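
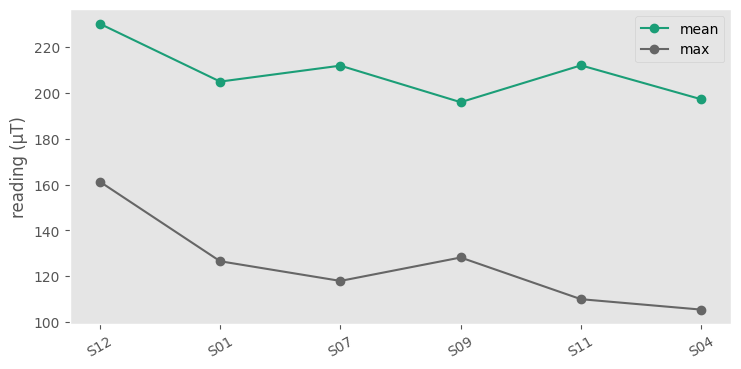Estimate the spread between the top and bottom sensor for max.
≈ 60

Max S12 ≈ 160, min S04 ≈ 100; range ≈ 60.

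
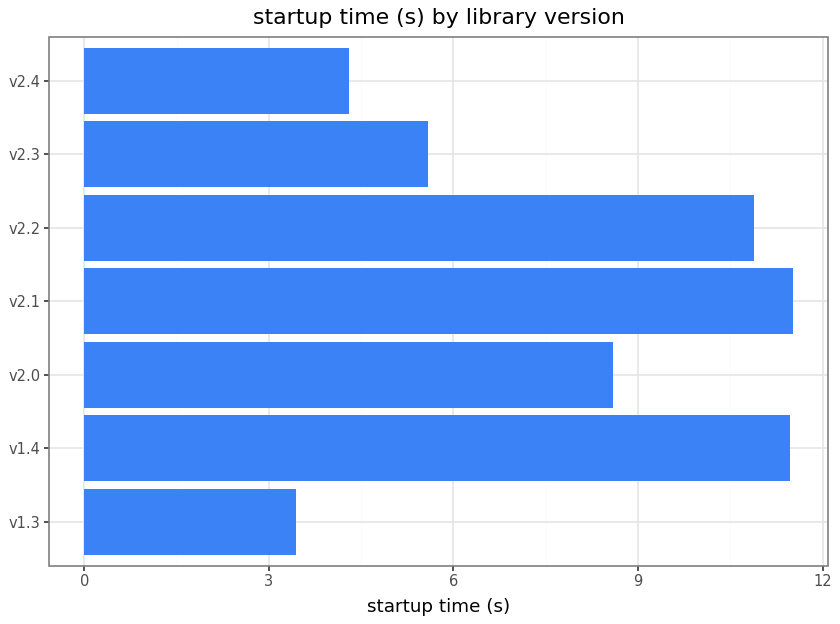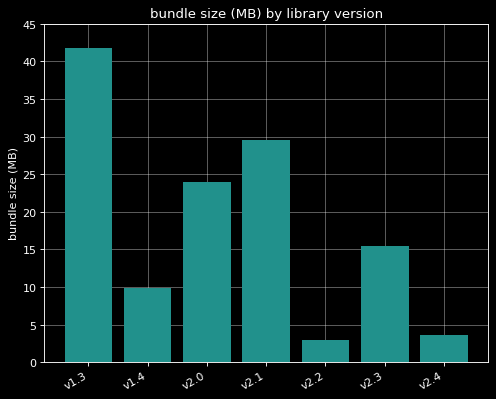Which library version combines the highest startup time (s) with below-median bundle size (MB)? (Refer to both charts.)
v1.4

Chart 2 median bundle size (MB) ≈ 15; below-median library versions: v1.4, v2.2, v2.4. Among those, v1.4 has the highest startup time (s) (≈ 12).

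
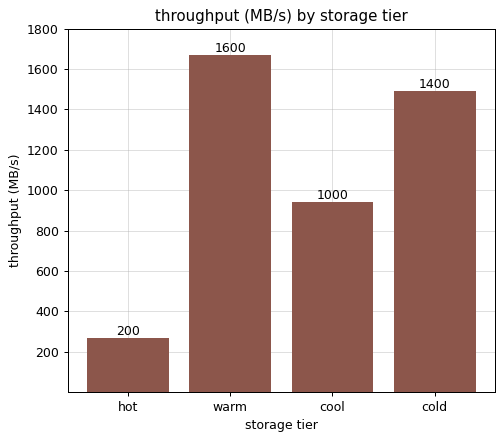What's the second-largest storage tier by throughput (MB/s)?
Top 3: warm ≈ 1600, cold ≈ 1400, cool ≈ 1000.

cold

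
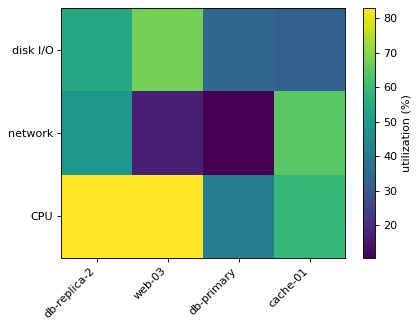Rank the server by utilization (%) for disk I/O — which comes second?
Top 3 for disk I/O: web-03 ≈ 70, db-replica-2 ≈ 50, db-primary ≈ 40.

db-replica-2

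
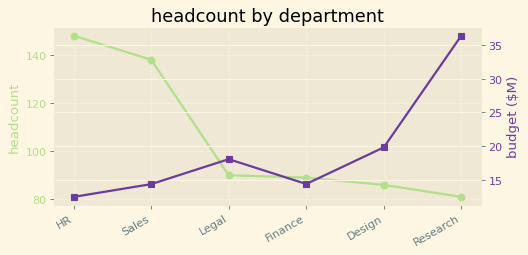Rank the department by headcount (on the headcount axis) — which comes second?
Top 3 (on the headcount axis): HR ≈ 150, Sales ≈ 140, Legal ≈ 90.

Sales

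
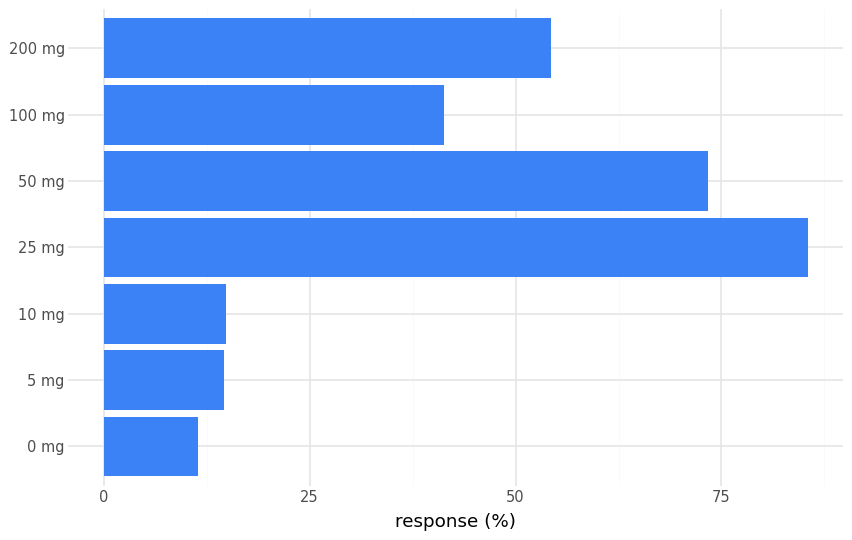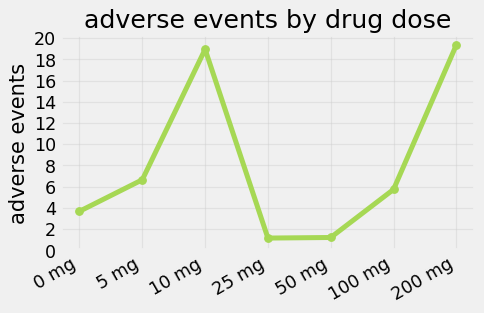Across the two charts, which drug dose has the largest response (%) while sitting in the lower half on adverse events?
25 mg

Chart 2 median adverse events ≈ 6; below-median drug doses: 0 mg, 25 mg, 50 mg. Among those, 25 mg has the highest response (%) (≈ 90).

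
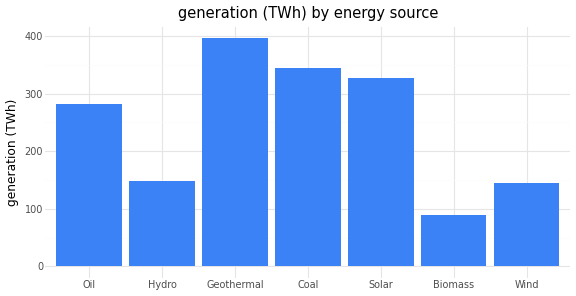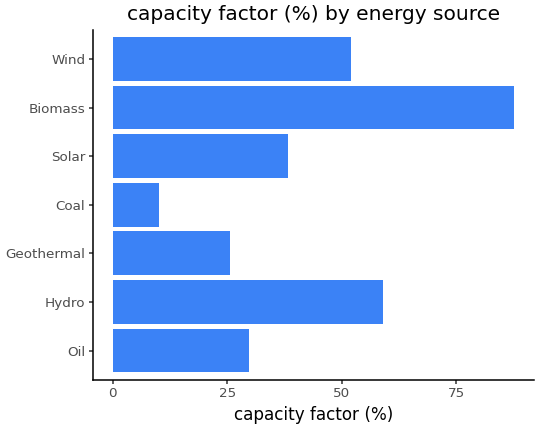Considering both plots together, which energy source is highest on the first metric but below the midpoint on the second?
Chart 2 median capacity factor (%) ≈ 40; below-median energy sources: Oil, Geothermal, Coal. Among those, Geothermal has the highest generation (TWh) (≈ 400).

Geothermal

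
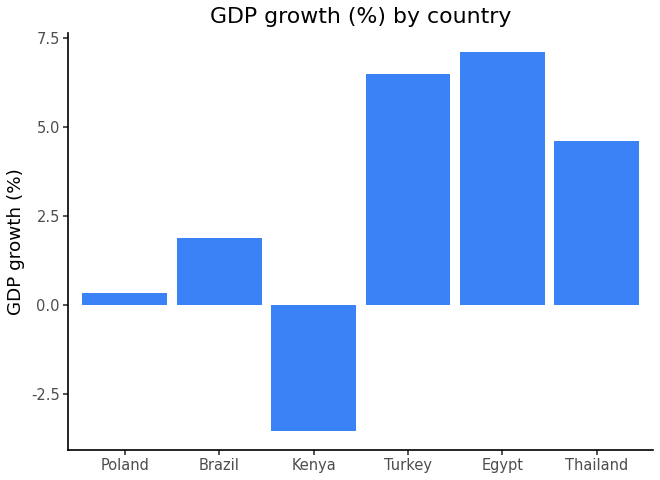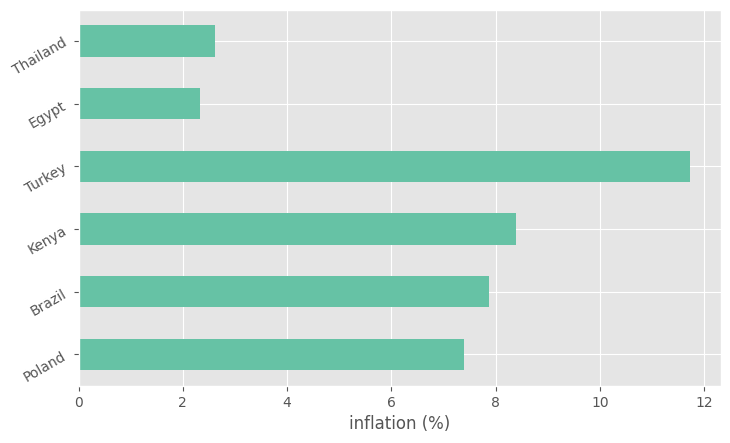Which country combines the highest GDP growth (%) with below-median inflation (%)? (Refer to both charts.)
Egypt

Chart 2 median inflation (%) ≈ 8; below-median countries: Poland, Egypt, Thailand. Among those, Egypt has the highest GDP growth (%) (≈ 7).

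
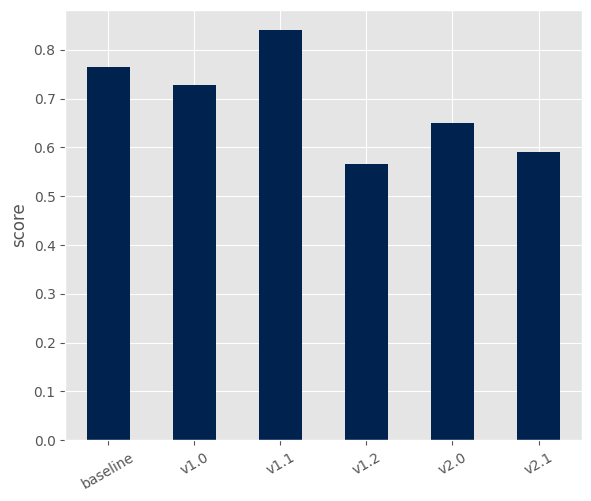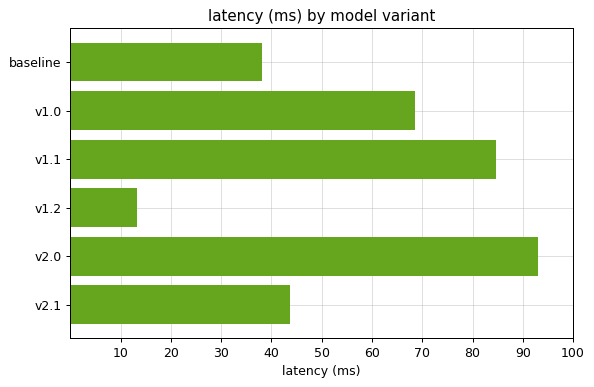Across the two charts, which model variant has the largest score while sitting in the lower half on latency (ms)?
baseline

Chart 2 median latency (ms) ≈ 60; below-median model variants: baseline, v1.2, v2.1. Among those, baseline has the highest score (≈ 0.8).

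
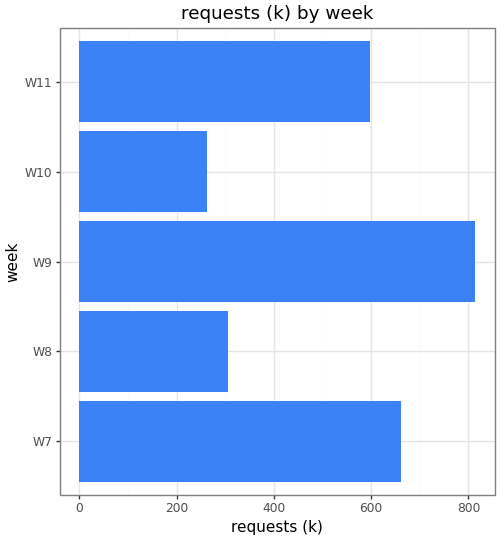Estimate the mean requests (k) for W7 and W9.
≈ 750

(700 + 800) / 2 ≈ 750.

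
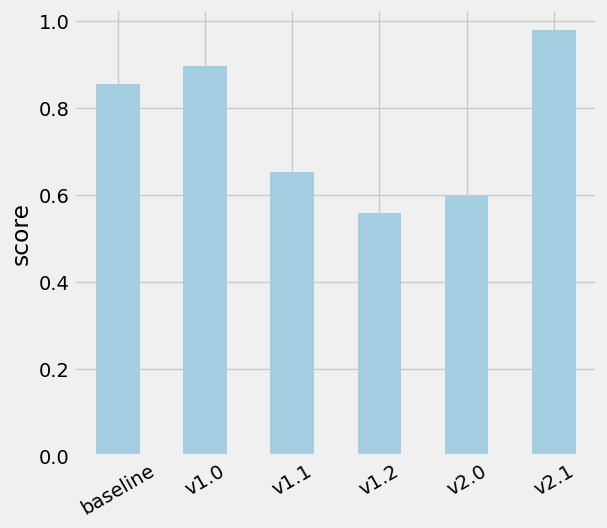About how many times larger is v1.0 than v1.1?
v1.0 ≈ 0.9, v1.1 ≈ 0.7; 0.9/0.7 ≈ 1.29.

≈ 1.29×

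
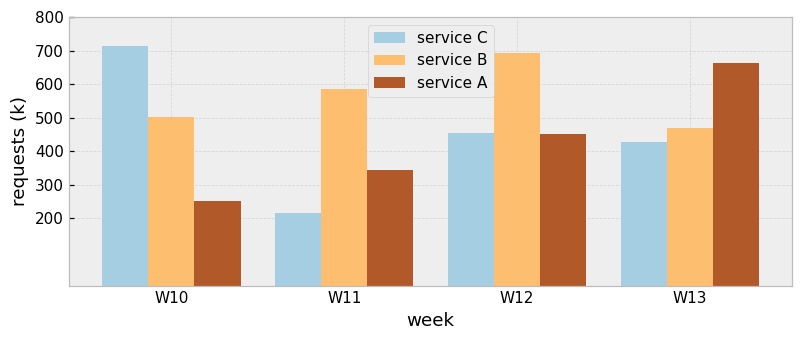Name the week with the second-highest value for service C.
W12

Top 3 for service C: W10 ≈ 700, W12 ≈ 500, W13 ≈ 400.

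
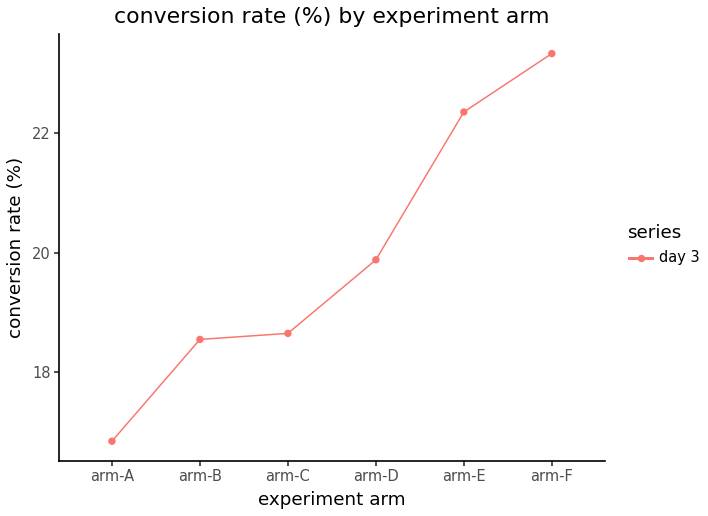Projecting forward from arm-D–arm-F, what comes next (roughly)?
Last three: 20, 22, 23 → slope ≈ 1.5/step → next ≈ 24.5.

≈ 24.5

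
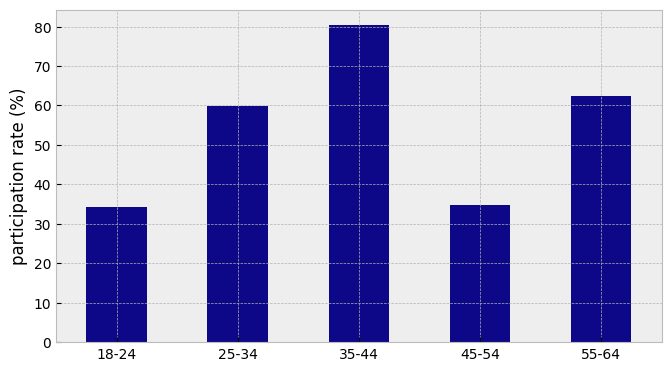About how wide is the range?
Max 35-44 ≈ 80, min 18-24 ≈ 30; range ≈ 50.

≈ 50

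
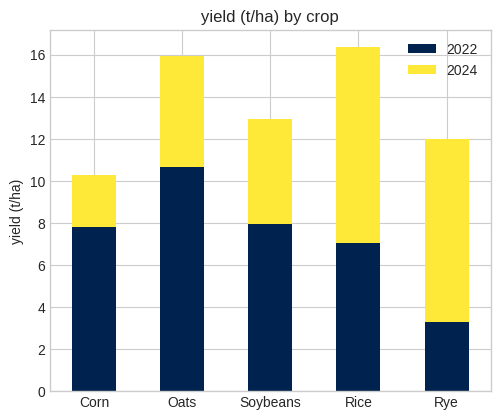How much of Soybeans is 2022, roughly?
≈ 8

2022 top ≈ 8, bottom ≈ 0; segment ≈ 8.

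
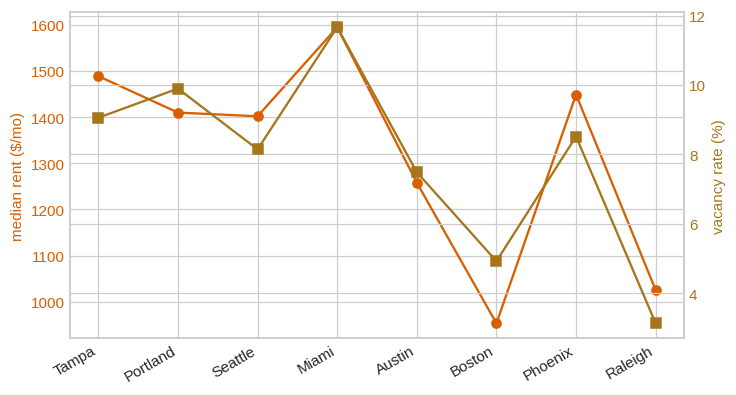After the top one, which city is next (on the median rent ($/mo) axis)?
Top 3 (on the median rent ($/mo) axis): Miami ≈ 1600, Tampa ≈ 1500, Phoenix ≈ 1400.

Tampa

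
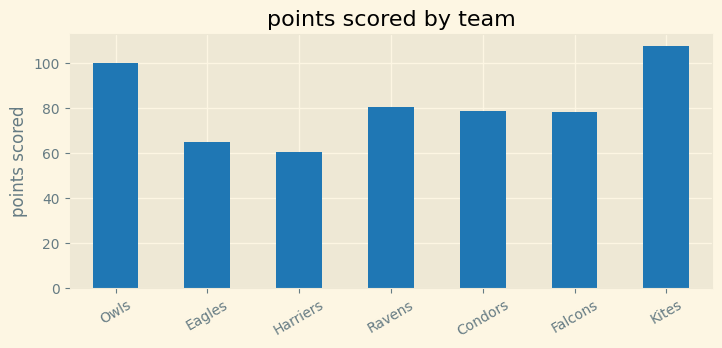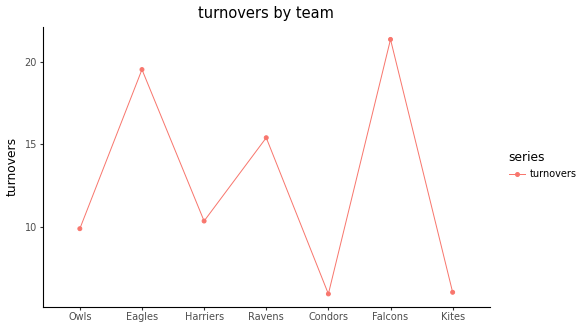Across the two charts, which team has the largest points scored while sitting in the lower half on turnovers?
Kites

Chart 2 median turnovers ≈ 10; below-median teams: Owls, Condors, Kites. Among those, Kites has the highest points scored (≈ 110).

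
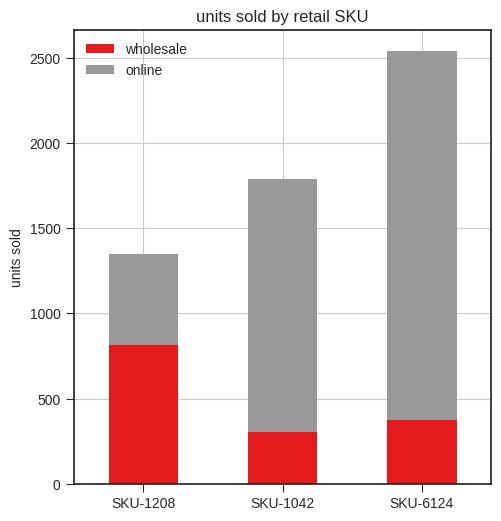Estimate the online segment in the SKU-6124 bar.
online top ≈ 2500, bottom ≈ 500; segment ≈ 2000.

≈ 2000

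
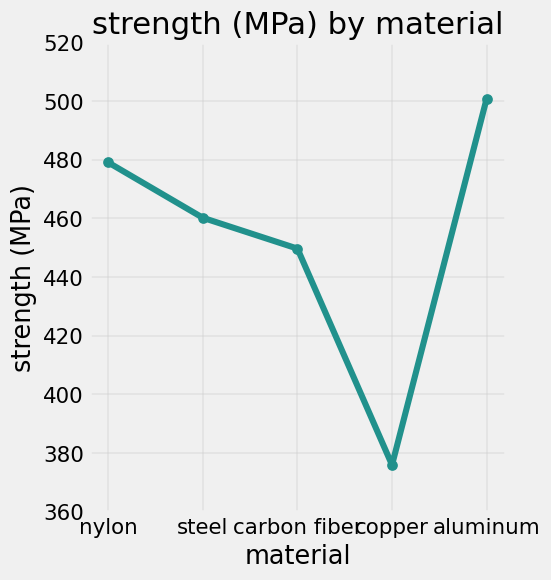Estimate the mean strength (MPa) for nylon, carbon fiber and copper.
(480 + 440 + 380) / 3 ≈ 433.

≈ 433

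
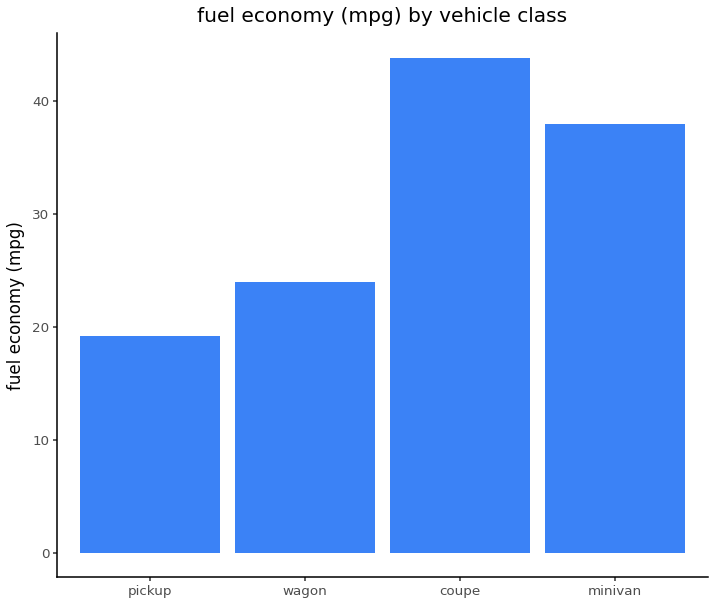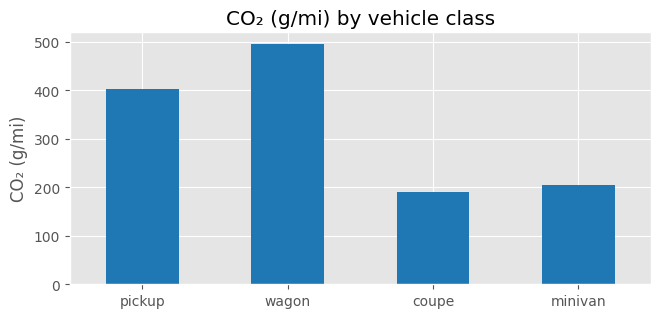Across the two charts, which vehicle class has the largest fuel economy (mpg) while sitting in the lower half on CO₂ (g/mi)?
coupe

Chart 2 median CO₂ (g/mi) ≈ 300; below-median vehicle classes: coupe, minivan. Among those, coupe has the highest fuel economy (mpg) (≈ 45).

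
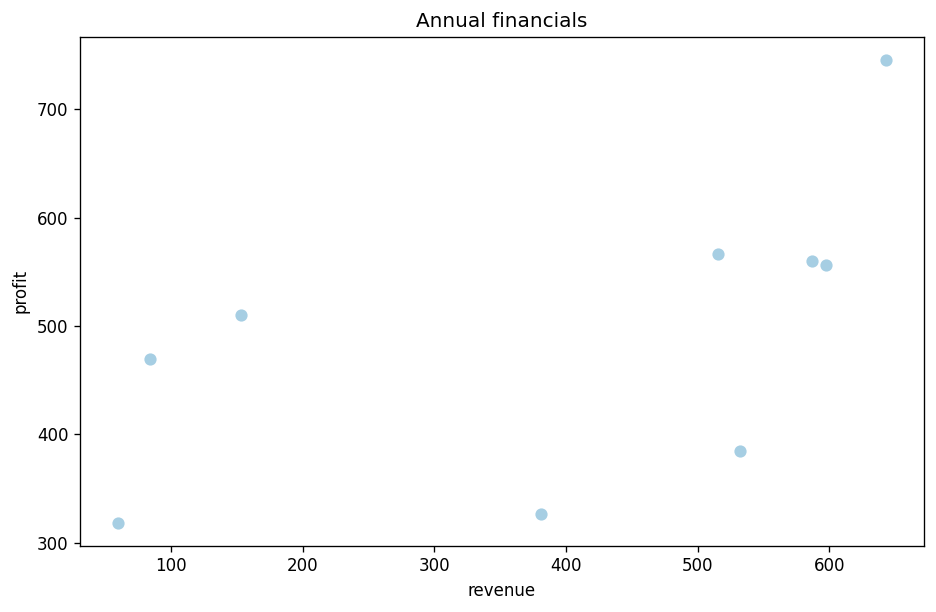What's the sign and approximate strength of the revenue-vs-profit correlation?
Points are positively correlated; moderate (|r| ≈ 0.6).

positive, moderate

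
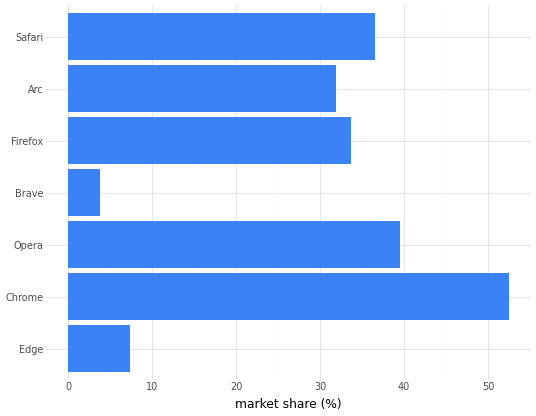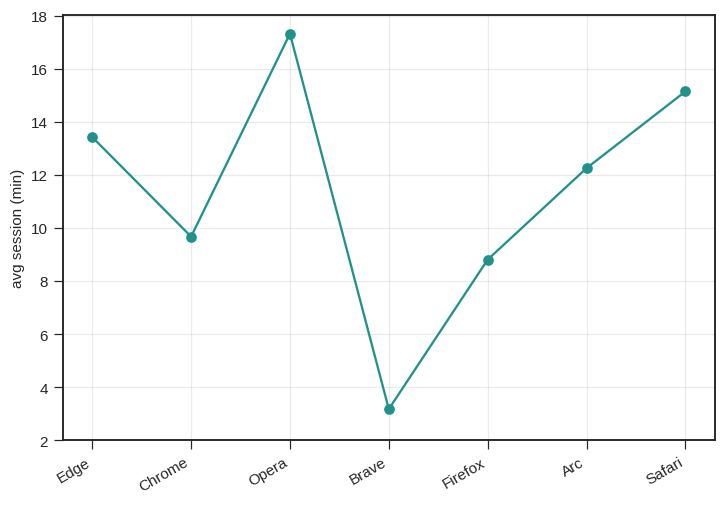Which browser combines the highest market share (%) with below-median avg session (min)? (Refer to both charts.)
Chart 2 median avg session (min) ≈ 12; below-median browsers: Chrome, Brave, Firefox. Among those, Chrome has the highest market share (%) (≈ 50).

Chrome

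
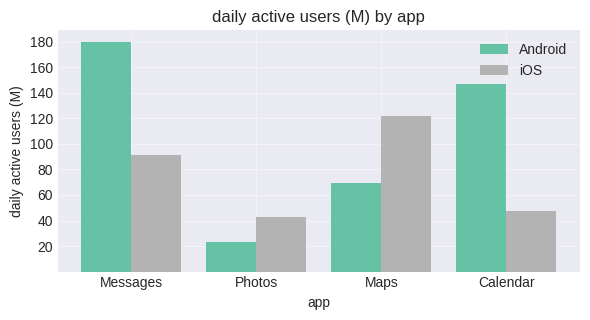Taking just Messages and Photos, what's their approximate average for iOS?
(100 + 40) / 2 ≈ 70.

≈ 70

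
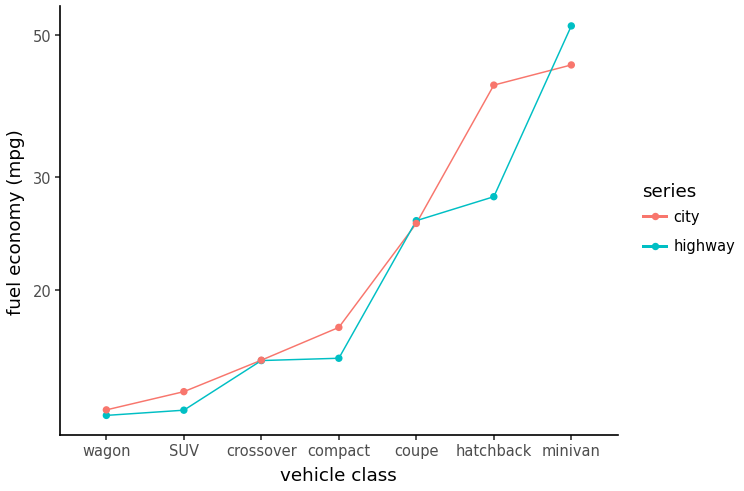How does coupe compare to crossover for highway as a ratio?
≈ 1.67×

coupe ≈ 25, crossover ≈ 15; 25/15 ≈ 1.67.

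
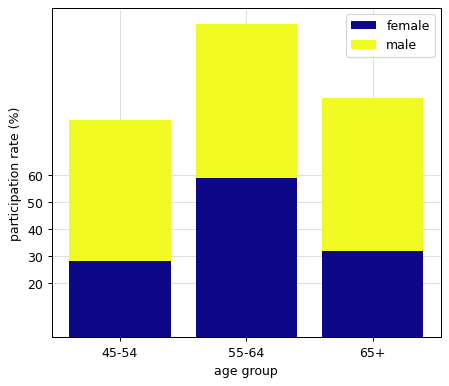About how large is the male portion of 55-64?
male top ≈ 120, bottom ≈ 60; segment ≈ 60.

≈ 60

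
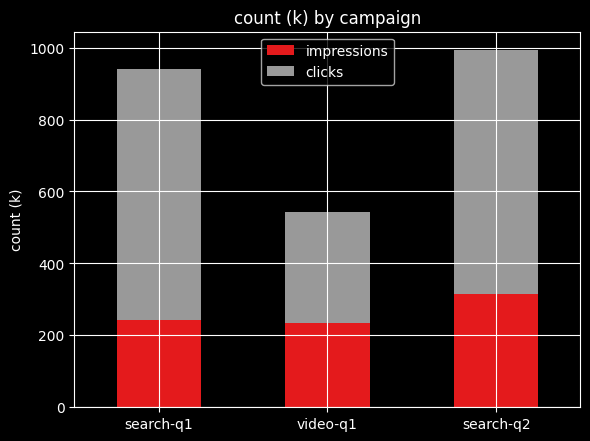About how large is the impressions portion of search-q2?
≈ 300

impressions top ≈ 300, bottom ≈ 0; segment ≈ 300.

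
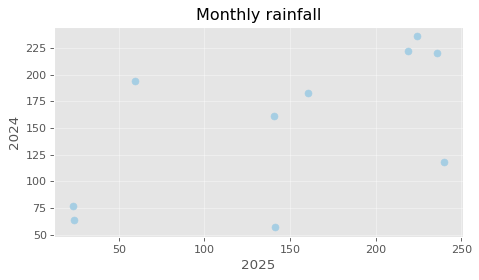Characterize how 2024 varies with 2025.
Points are positively correlated; moderate (|r| ≈ 0.6).

positive, moderate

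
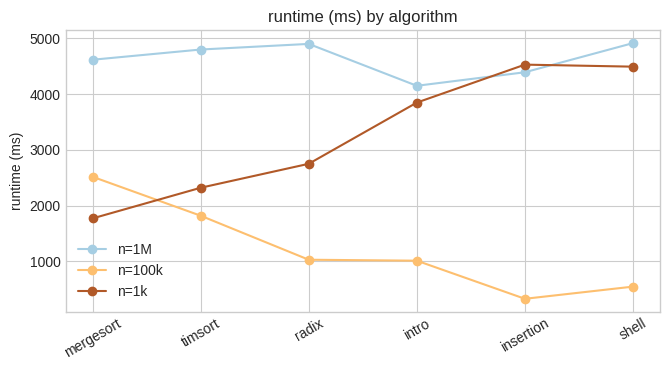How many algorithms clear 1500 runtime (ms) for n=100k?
Above 1500: mergesort, timsort.

2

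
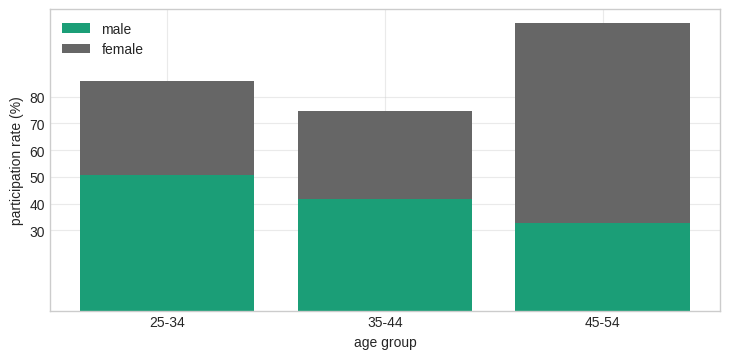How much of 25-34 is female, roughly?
≈ 40

female top ≈ 90, bottom ≈ 50; segment ≈ 40.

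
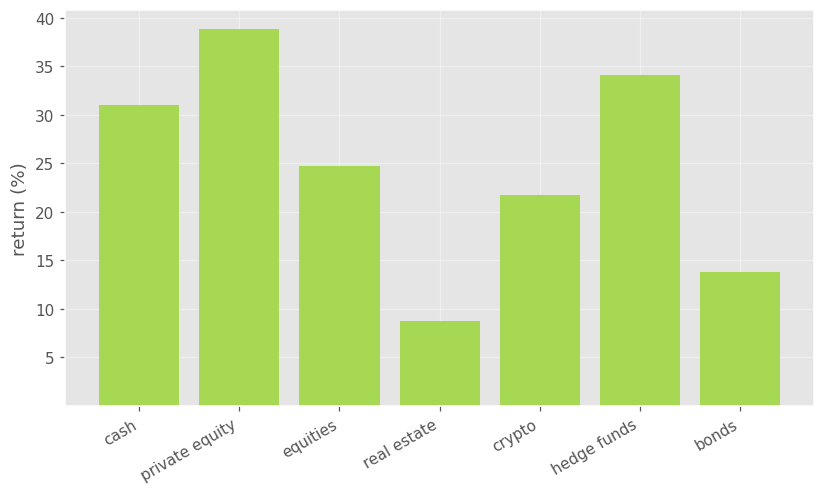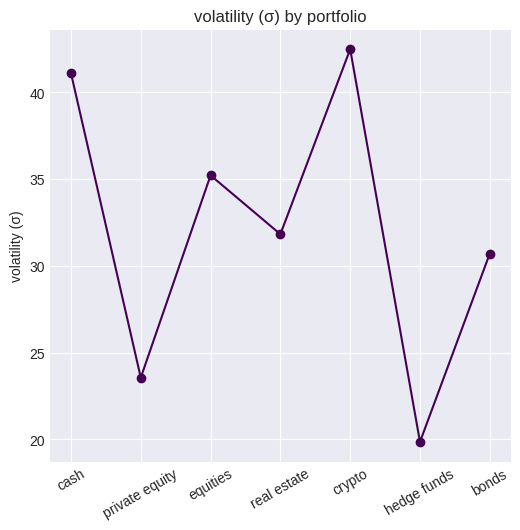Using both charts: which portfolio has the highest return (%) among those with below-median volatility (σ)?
private equity

Chart 2 median volatility (σ) ≈ 30; below-median portfolios: private equity, hedge funds, bonds. Among those, private equity has the highest return (%) (≈ 40).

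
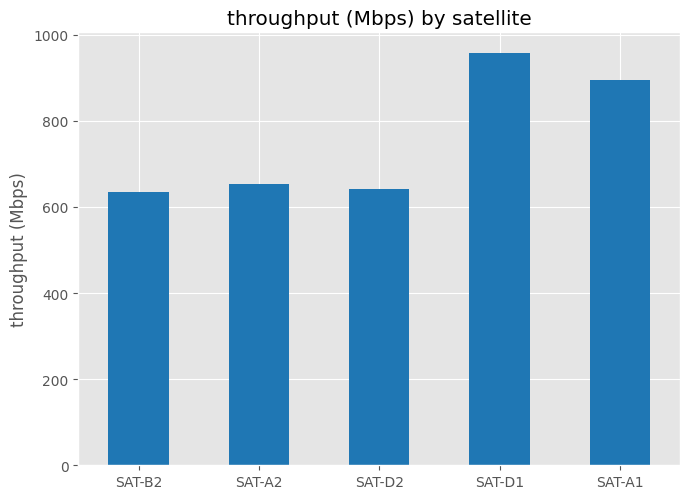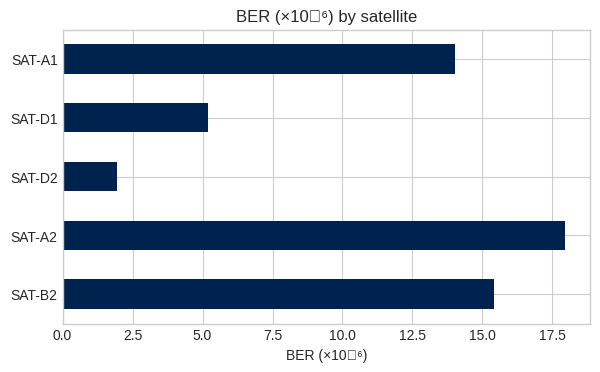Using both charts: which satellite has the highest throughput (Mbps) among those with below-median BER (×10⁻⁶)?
Chart 2 median BER (×10⁻⁶) ≈ 14; below-median satellites: SAT-D2, SAT-D1. Among those, SAT-D1 has the highest throughput (Mbps) (≈ 1000).

SAT-D1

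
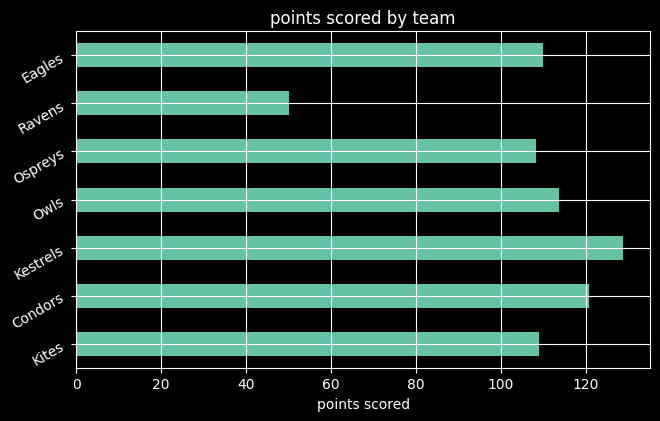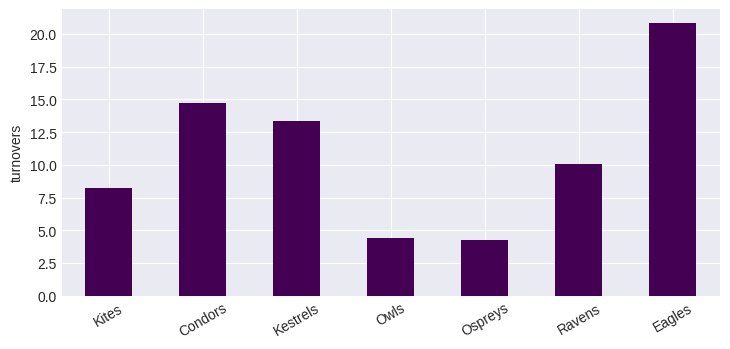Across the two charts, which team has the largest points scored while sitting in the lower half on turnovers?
Chart 2 median turnovers ≈ 10; below-median teams: Kites, Owls, Ospreys. Among those, Owls has the highest points scored (≈ 120).

Owls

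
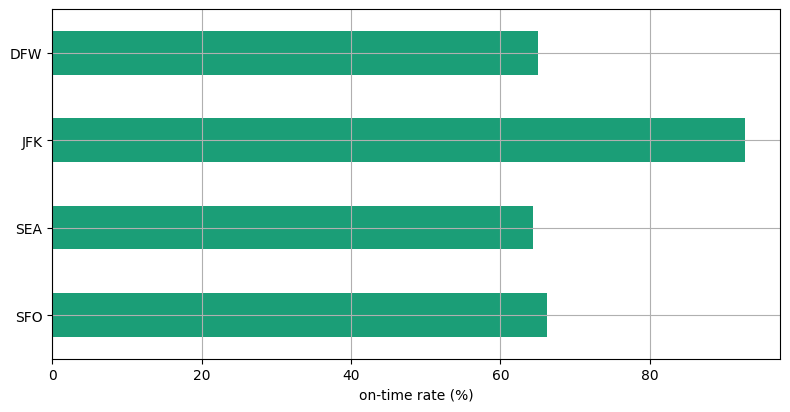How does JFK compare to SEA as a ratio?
≈ 1.5×

JFK ≈ 90, SEA ≈ 60; 90/60 ≈ 1.5.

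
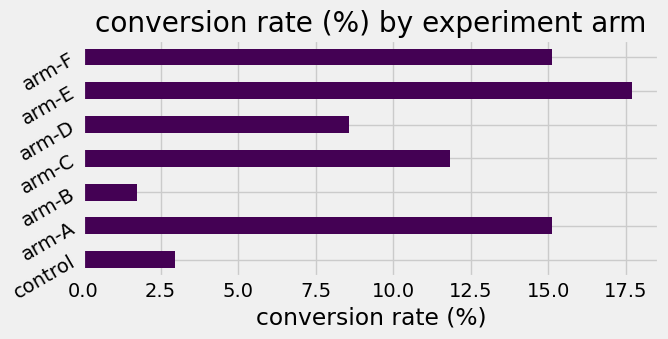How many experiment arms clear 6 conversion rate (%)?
5

Above 6: arm-A, arm-C, arm-D, arm-E, arm-F.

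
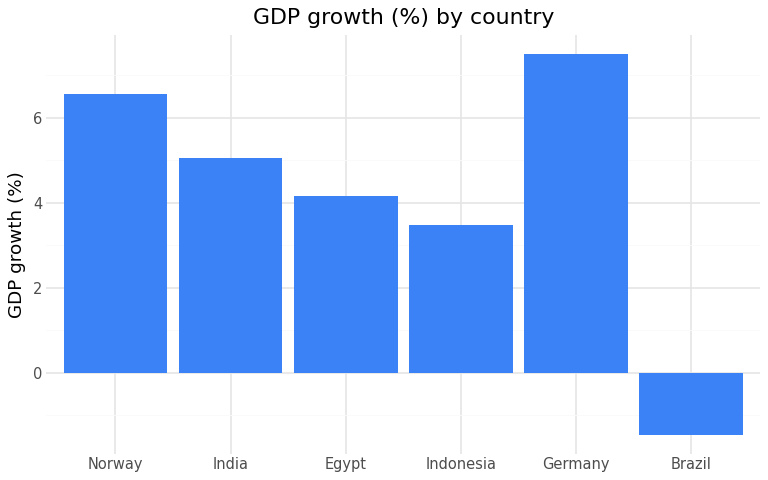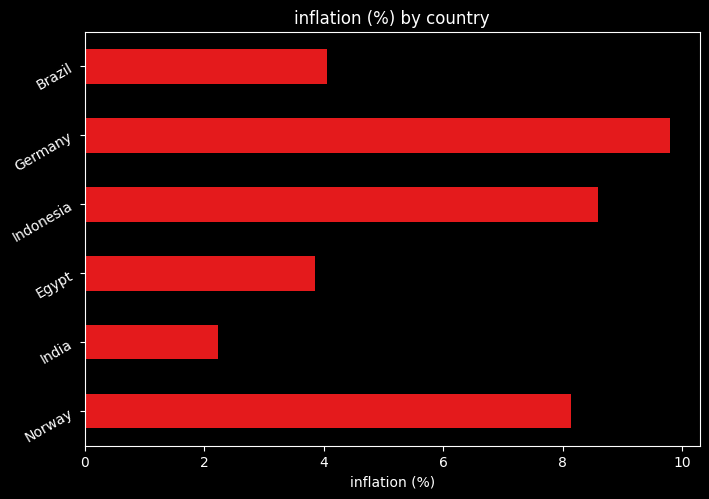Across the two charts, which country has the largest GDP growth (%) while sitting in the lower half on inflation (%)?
India

Chart 2 median inflation (%) ≈ 6; below-median countries: India, Egypt, Brazil. Among those, India has the highest GDP growth (%) (≈ 5).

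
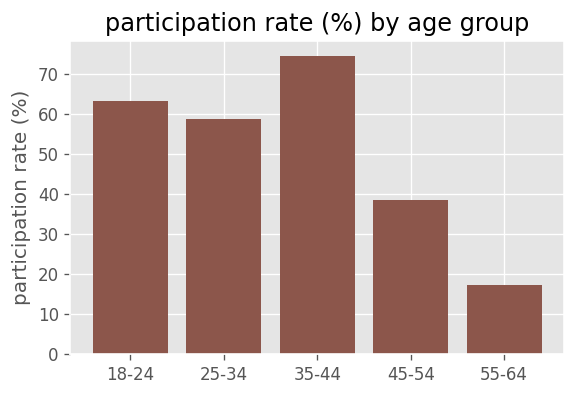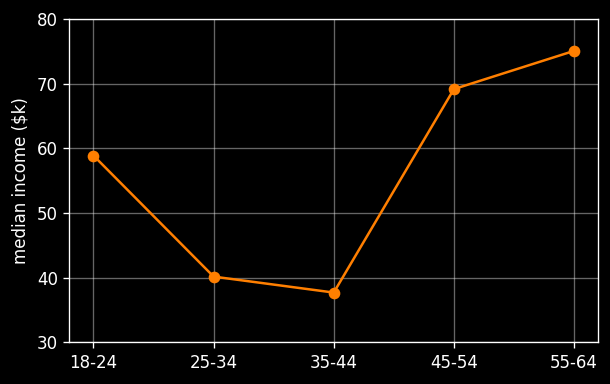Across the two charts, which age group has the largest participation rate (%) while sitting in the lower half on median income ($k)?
Chart 2 median median income ($k) ≈ 60; below-median age groups: 25-34, 35-44. Among those, 35-44 has the highest participation rate (%) (≈ 70).

35-44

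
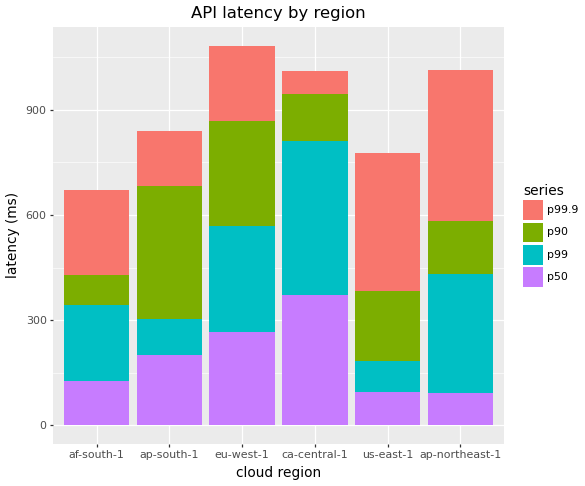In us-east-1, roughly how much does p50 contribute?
p50 top ≈ 100, bottom ≈ 0; segment ≈ 100.

≈ 100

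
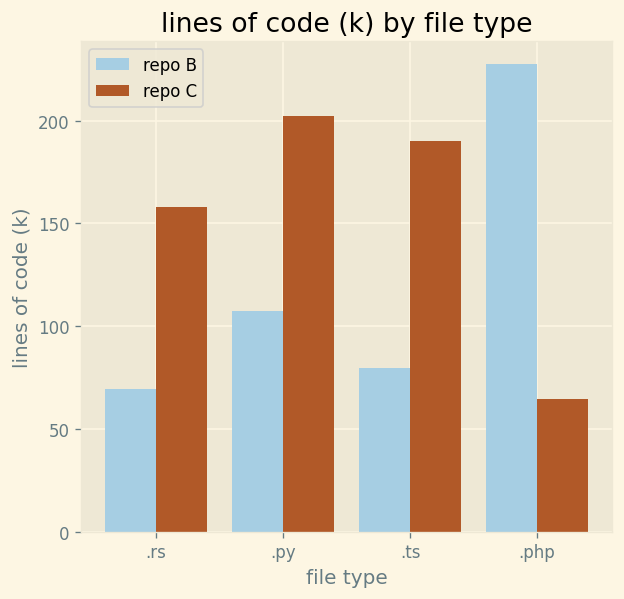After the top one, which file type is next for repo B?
Top 3 for repo B: .php ≈ 220, .py ≈ 100, .ts ≈ 80.

.py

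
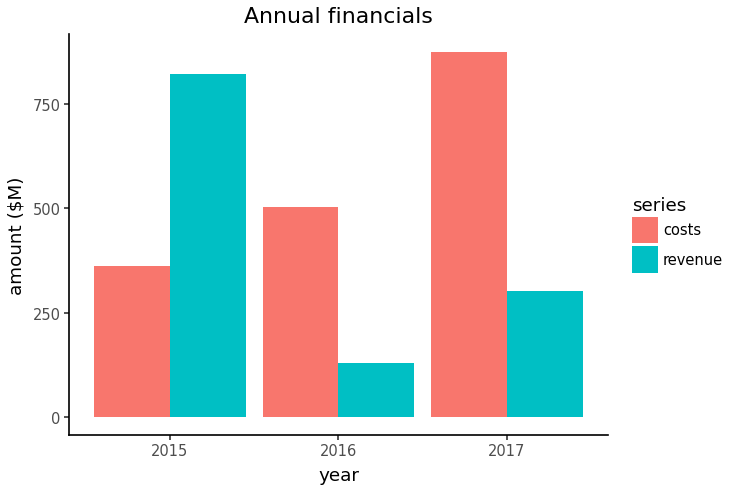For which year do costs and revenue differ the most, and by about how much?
2017, ≈ 600 $M

2017: costs ≈ 900, revenue ≈ 300 → gap ≈ 600. Next-largest (2015) is only ≈ 400.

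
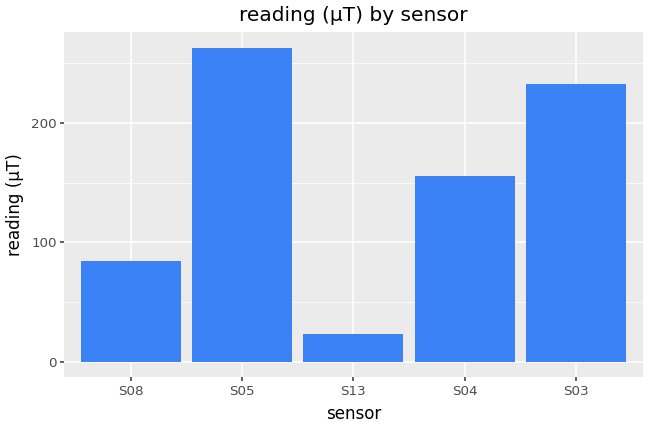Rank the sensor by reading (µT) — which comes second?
S03

Top 3: S05 ≈ 275, S03 ≈ 225, S04 ≈ 150.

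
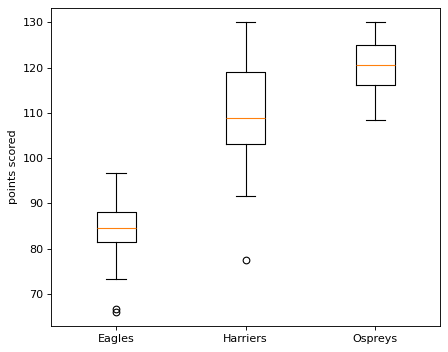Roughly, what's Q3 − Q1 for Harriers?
Q3 ≈ 120, Q1 ≈ 105; IQR ≈ 15.

≈ 15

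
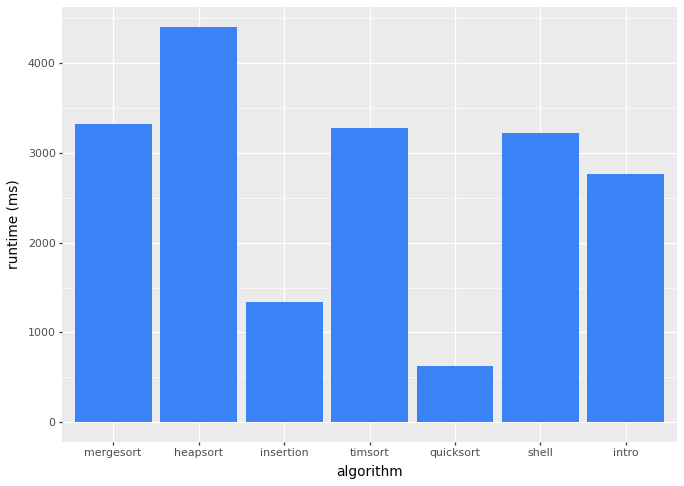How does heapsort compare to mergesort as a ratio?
heapsort ≈ 4500, mergesort ≈ 3500; 4500/3500 ≈ 1.29.

≈ 1.29×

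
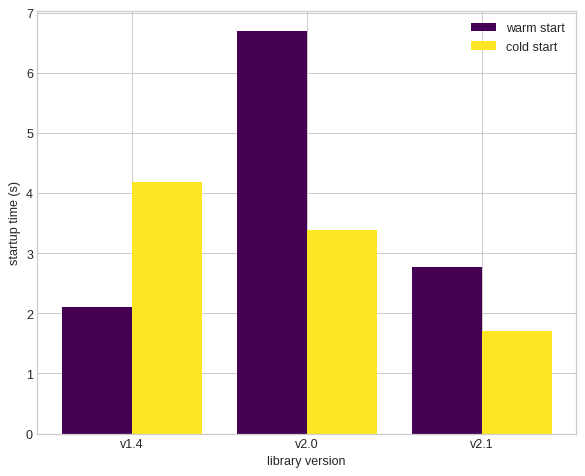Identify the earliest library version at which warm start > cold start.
v2.0

v1.4: warm start ≈ 2 vs cold start ≈ 4 (not yet); v2.0: warm start ≈ 7 vs cold start ≈ 3 (first crossover).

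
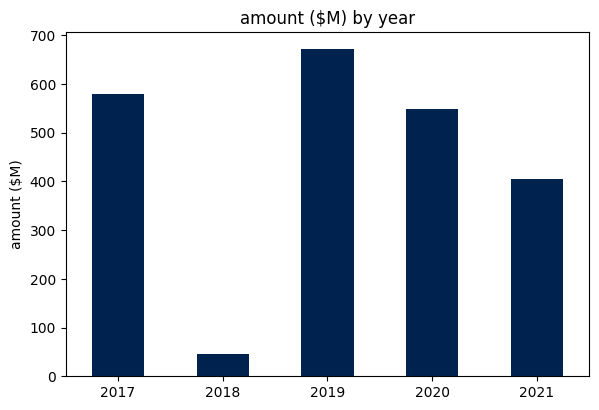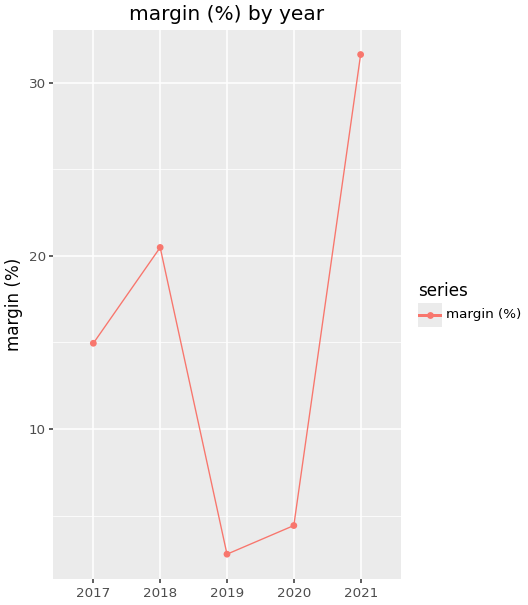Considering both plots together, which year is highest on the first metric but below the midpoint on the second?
2019

Chart 2 median margin (%) ≈ 15; below-median years: 2019, 2020. Among those, 2019 has the highest amount ($M) (≈ 700).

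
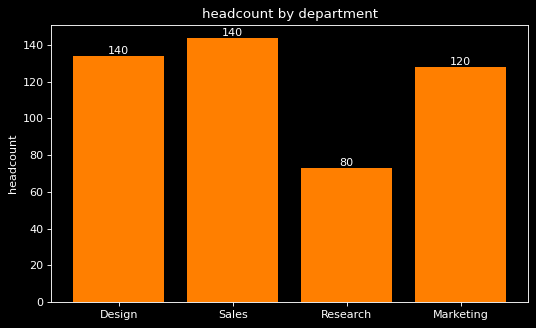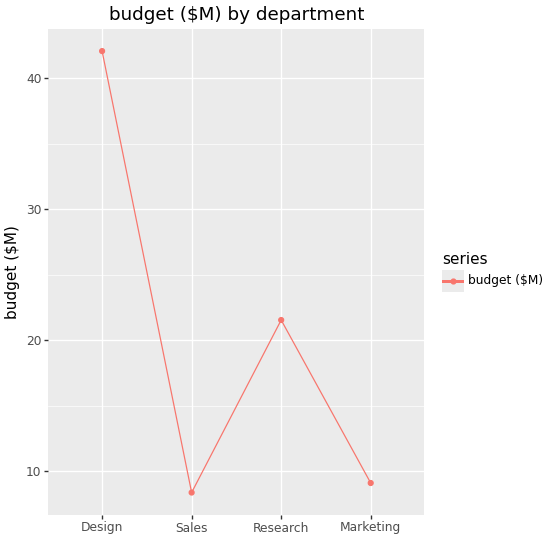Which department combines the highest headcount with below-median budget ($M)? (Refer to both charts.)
Chart 2 median budget ($M) ≈ 15; below-median departments: Sales, Marketing. Among those, Sales has the highest headcount (≈ 140).

Sales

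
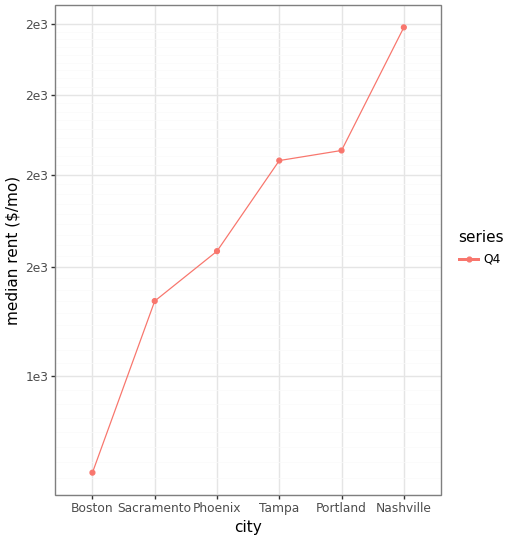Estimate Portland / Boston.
≈ 1.64×

Portland ≈ 1800, Boston ≈ 1100; 1800/1100 ≈ 1.64.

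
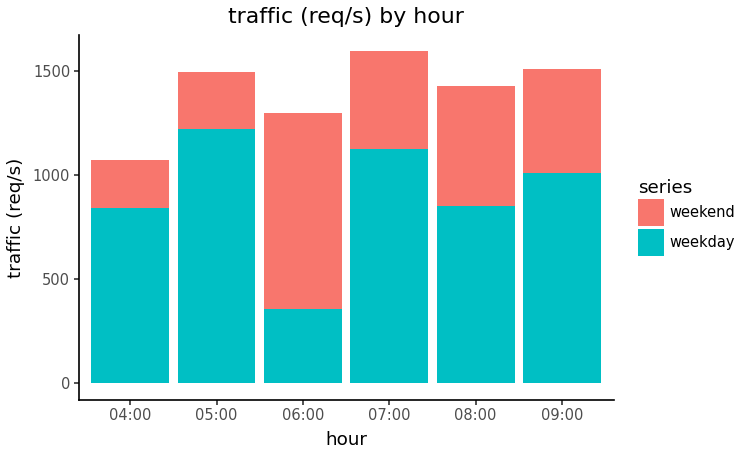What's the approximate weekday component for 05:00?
weekday top ≈ 1200, bottom ≈ 0; segment ≈ 1200.

≈ 1200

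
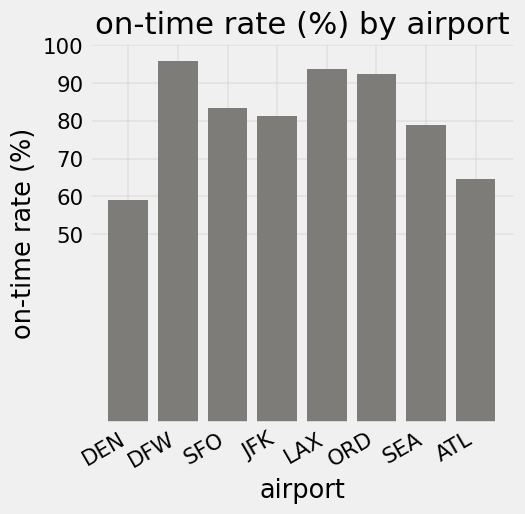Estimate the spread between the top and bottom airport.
≈ 40

Max DFW ≈ 100, min DEN ≈ 60; range ≈ 40.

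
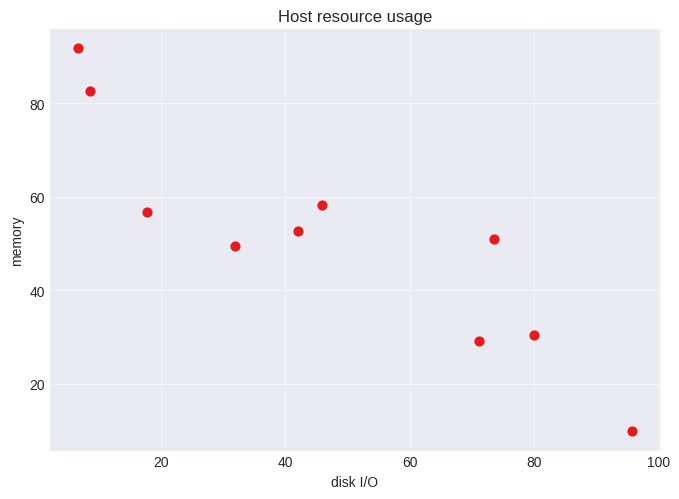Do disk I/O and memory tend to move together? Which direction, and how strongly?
Points are negatively correlated; strong (|r| ≈ 0.9).

negative, strong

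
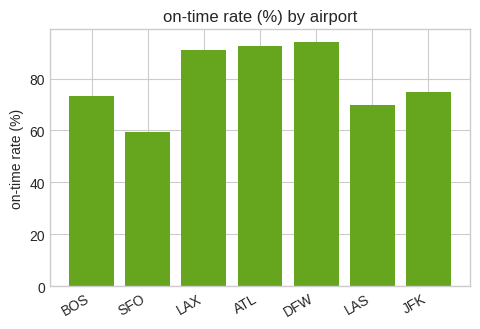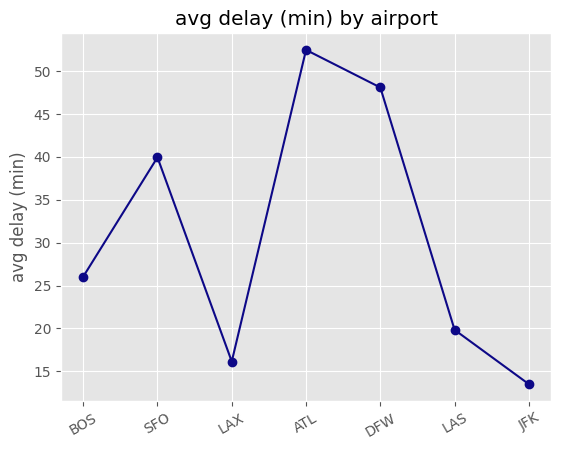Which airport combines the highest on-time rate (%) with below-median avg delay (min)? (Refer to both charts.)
Chart 2 median avg delay (min) ≈ 25; below-median airports: LAX, LAS, JFK. Among those, LAX has the highest on-time rate (%) (≈ 90).

LAX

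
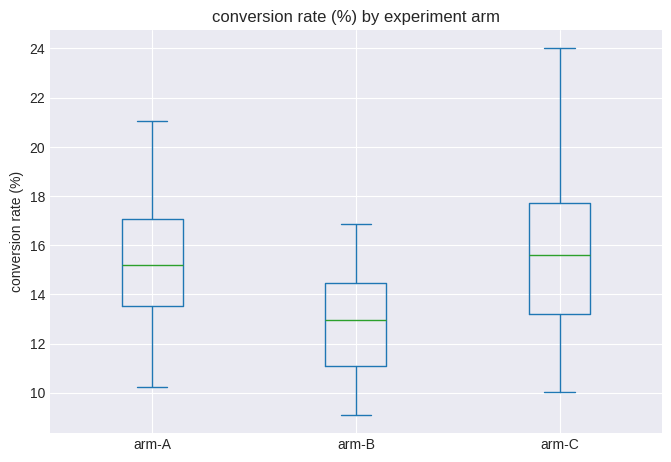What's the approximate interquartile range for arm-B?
Q3 ≈ 14.5, Q1 ≈ 11.0; IQR ≈ 3.5.

≈ 3.5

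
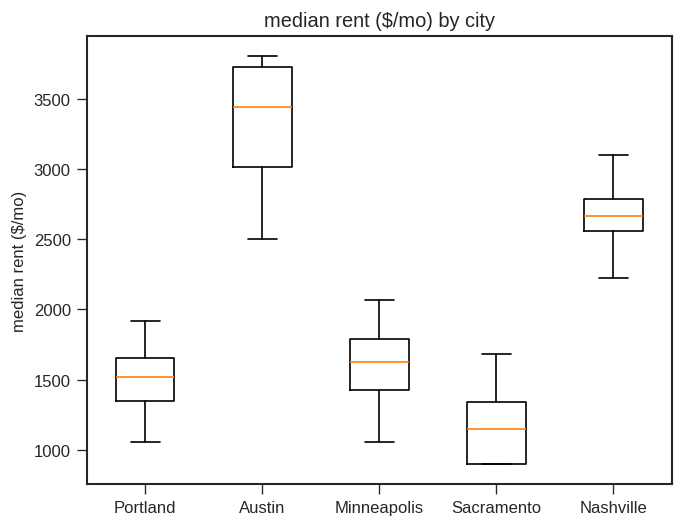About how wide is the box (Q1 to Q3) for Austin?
Q3 ≈ 3800, Q1 ≈ 3000; IQR ≈ 800.

≈ 800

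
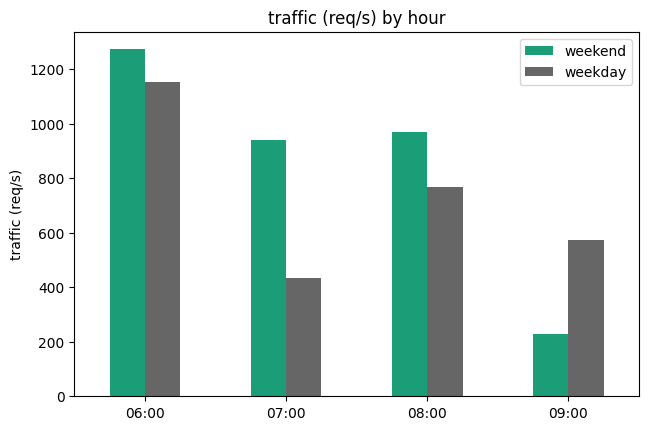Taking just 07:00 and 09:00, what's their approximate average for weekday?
(400 + 600) / 2 ≈ 500.

≈ 500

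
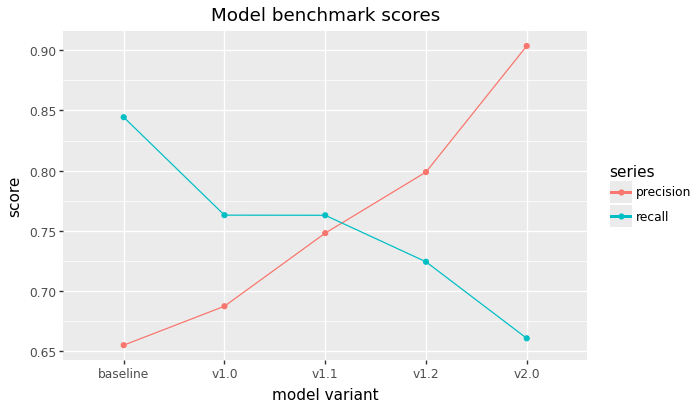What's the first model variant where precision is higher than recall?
v1.2

v1.1: precision ≈ 0.75 vs recall ≈ 0.75 (not yet); v1.2: precision ≈ 0.80 vs recall ≈ 0.70 (first crossover).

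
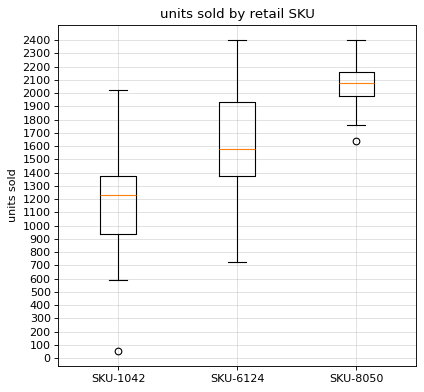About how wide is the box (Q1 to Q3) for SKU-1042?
Q3 ≈ 1400, Q1 ≈ 900; IQR ≈ 500.

≈ 500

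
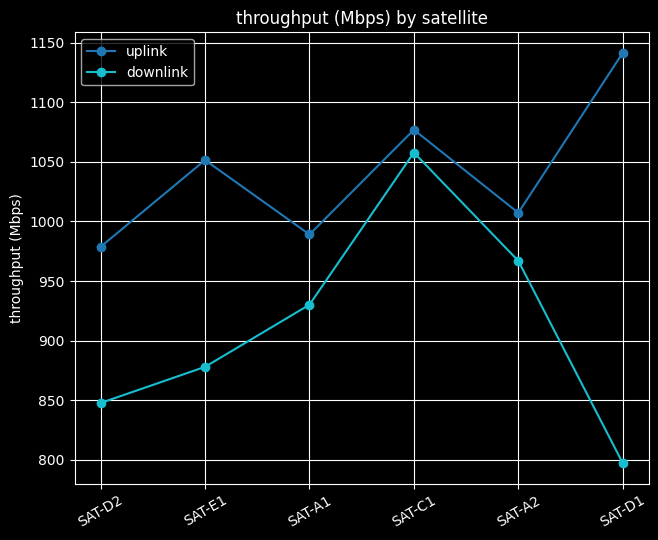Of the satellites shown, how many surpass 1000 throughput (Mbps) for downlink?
1

Above 1000: SAT-C1.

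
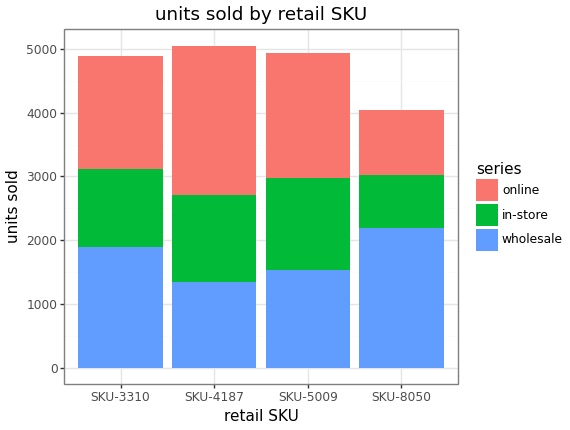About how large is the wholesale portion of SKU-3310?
≈ 2000

wholesale top ≈ 2000, bottom ≈ 0; segment ≈ 2000.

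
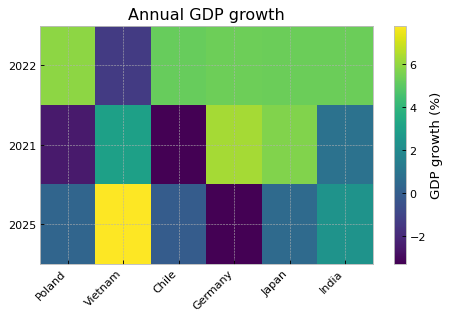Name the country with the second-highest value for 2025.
Top 3 for 2025: Vietnam ≈ 8, India ≈ 2, Japan ≈ 1.

India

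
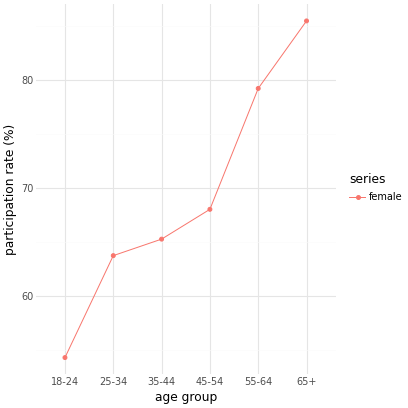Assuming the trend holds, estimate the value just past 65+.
≈ 92.5

Last three: 70, 80, 85 → slope ≈ 7.5/step → next ≈ 92.5.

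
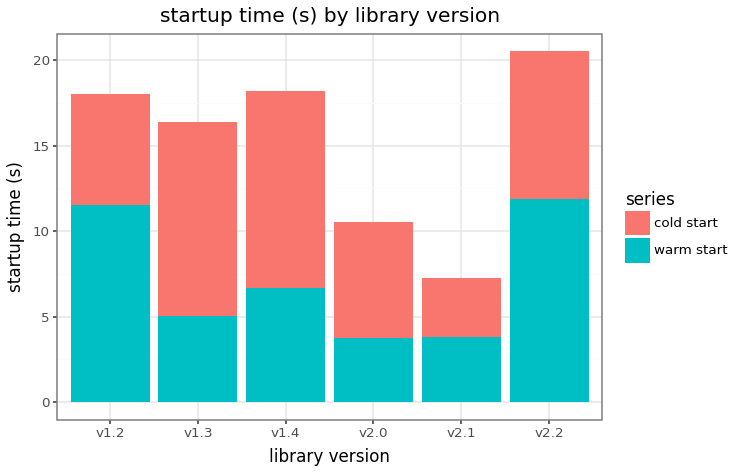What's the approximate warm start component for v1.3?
warm start top ≈ 6, bottom ≈ 0; segment ≈ 6.

≈ 6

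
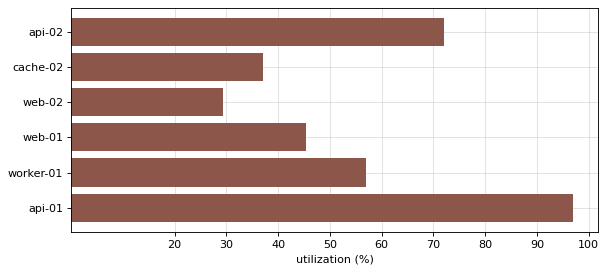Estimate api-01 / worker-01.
api-01 ≈ 100, worker-01 ≈ 60; 100/60 ≈ 1.67.

≈ 1.67×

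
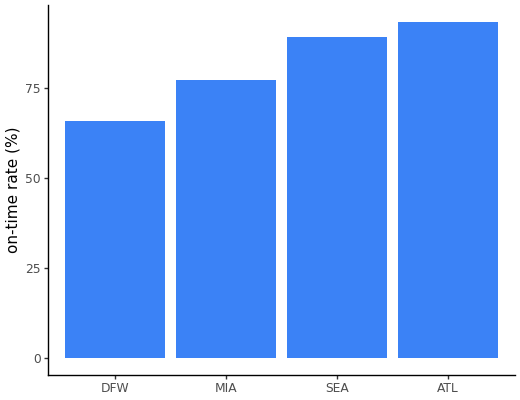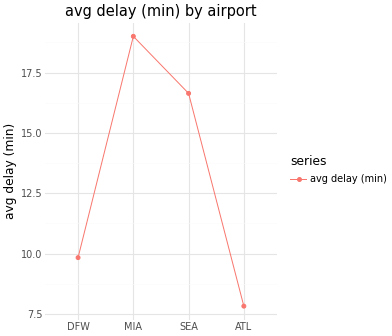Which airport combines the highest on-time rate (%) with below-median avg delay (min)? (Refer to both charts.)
Chart 2 median avg delay (min) ≈ 14; below-median airports: DFW, ATL. Among those, ATL has the highest on-time rate (%) (≈ 90).

ATL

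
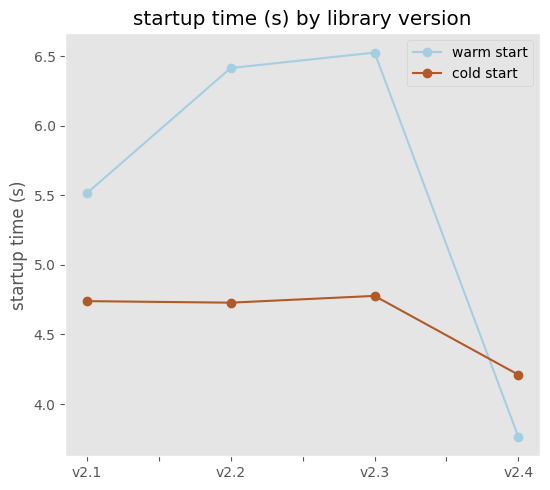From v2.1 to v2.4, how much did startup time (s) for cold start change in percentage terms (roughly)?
v2.1 ≈ 4.5, v2.4 ≈ 4.0; (4.0 − 4.5) / 4.5 ≈ -11.1%.

≈ -11.1%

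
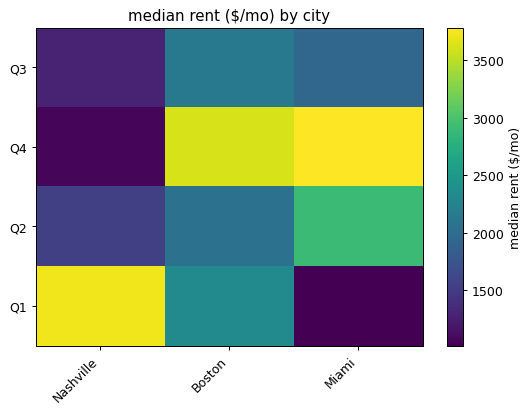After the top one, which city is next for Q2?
Boston

Top 3 for Q2: Miami ≈ 3000, Boston ≈ 2000, Nashville ≈ 1500.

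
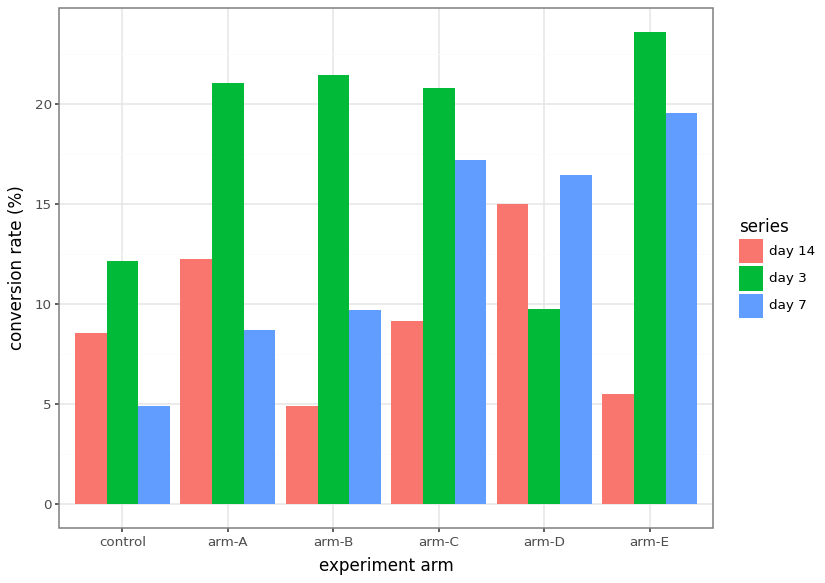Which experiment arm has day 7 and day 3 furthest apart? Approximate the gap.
arm-A: day 7 ≈ 8, day 3 ≈ 22 → gap ≈ 14. Next-largest (arm-B) is only ≈ 12.

arm-A, ≈ 14 %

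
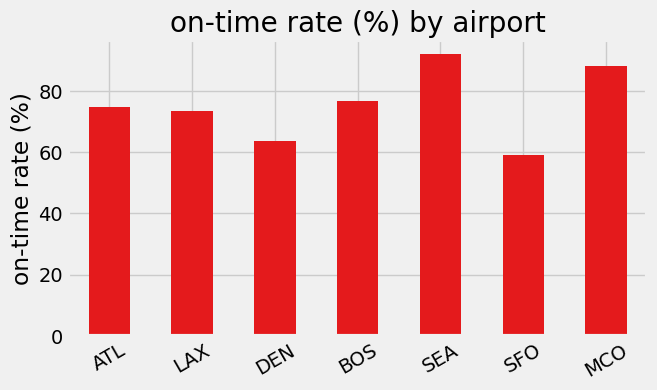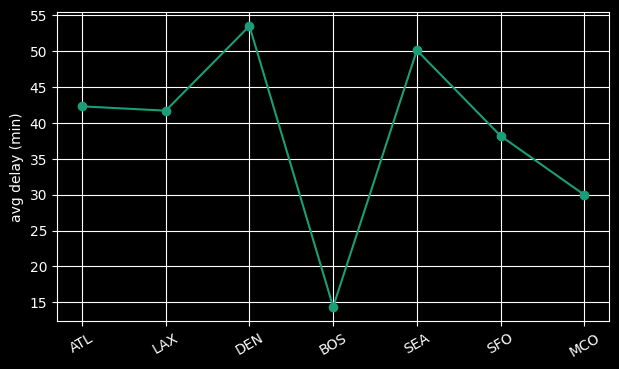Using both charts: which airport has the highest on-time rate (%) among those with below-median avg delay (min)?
Chart 2 median avg delay (min) ≈ 40; below-median airports: BOS, SFO, MCO. Among those, MCO has the highest on-time rate (%) (≈ 90).

MCO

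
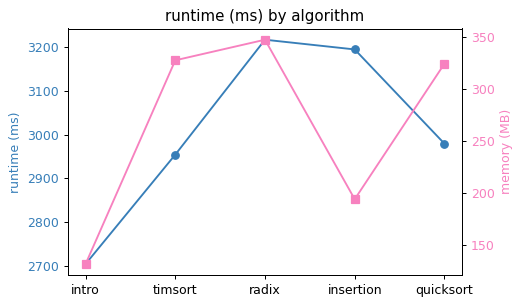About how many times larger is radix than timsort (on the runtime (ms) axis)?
radix ≈ 3200, timsort ≈ 2950; 3200/2950 ≈ 1.08.

≈ 1.08×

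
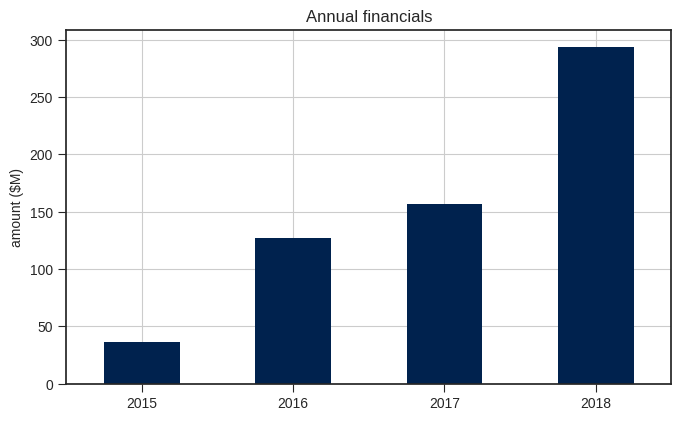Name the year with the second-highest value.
2017

Top 3: 2018 ≈ 300, 2017 ≈ 150, 2016 ≈ 125.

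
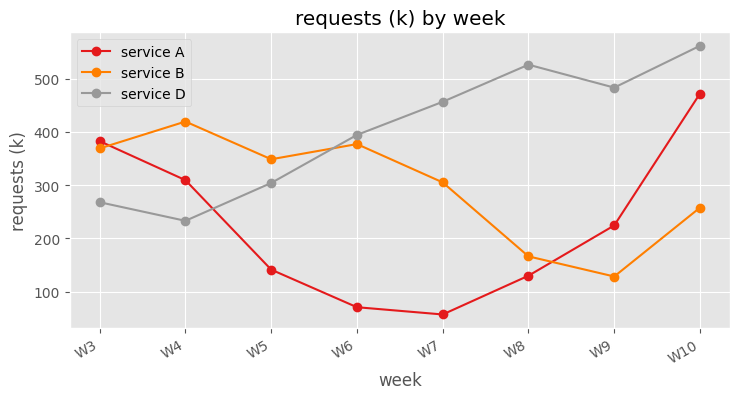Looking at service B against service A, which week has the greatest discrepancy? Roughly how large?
W6: service B ≈ 400, service A ≈ 50 → gap ≈ 350. Next-largest (W7) is only ≈ 250.

W6, ≈ 350 k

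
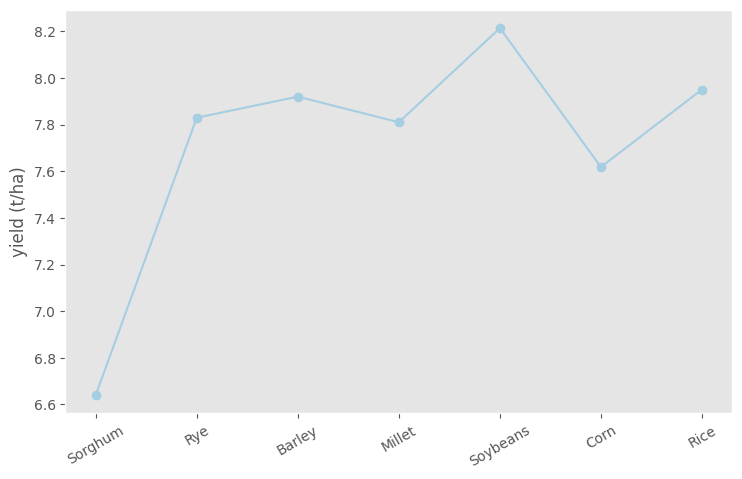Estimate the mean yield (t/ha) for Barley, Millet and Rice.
≈ 7.93

(8.0 + 7.8 + 8.0) / 3 ≈ 7.93.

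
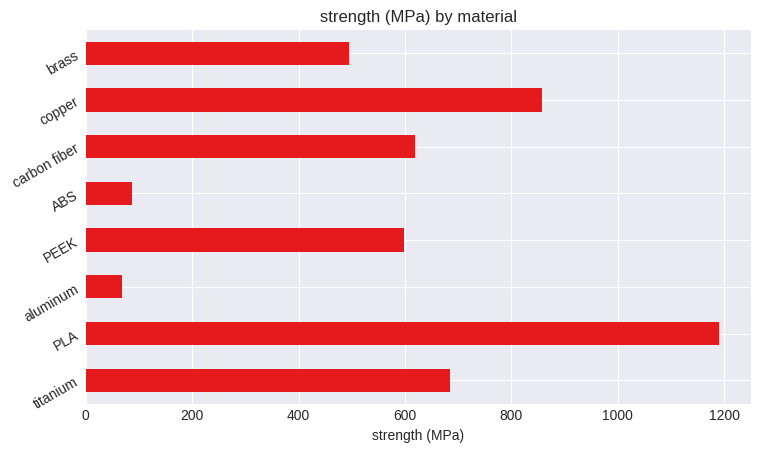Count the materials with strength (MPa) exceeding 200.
6

Above 200: titanium, PLA, PEEK, carbon fiber, copper, brass.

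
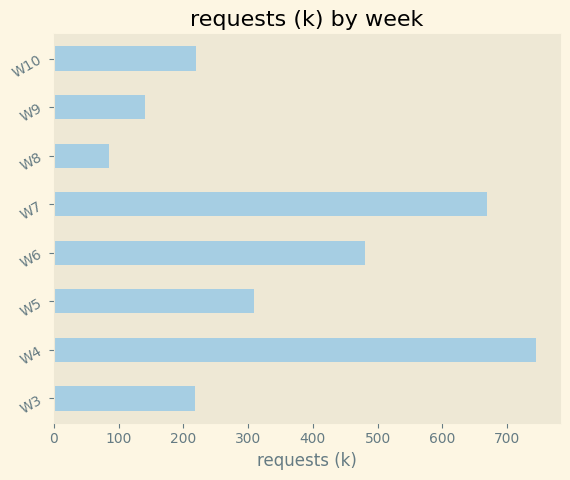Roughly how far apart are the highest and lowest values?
≈ 600

Max W4 ≈ 700, min W8 ≈ 100; range ≈ 600.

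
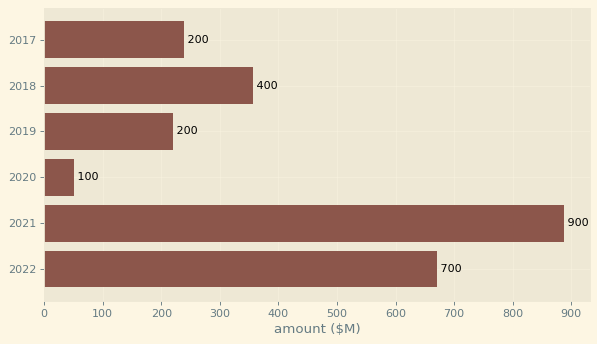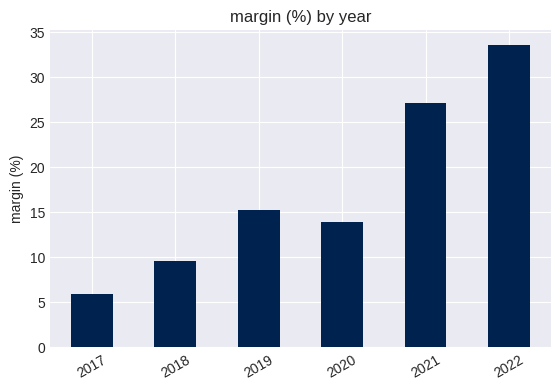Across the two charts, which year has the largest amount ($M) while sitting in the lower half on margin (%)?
2018

Chart 2 median margin (%) ≈ 15; below-median years: 2017, 2018, 2020. Among those, 2018 has the highest amount ($M) (≈ 400).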